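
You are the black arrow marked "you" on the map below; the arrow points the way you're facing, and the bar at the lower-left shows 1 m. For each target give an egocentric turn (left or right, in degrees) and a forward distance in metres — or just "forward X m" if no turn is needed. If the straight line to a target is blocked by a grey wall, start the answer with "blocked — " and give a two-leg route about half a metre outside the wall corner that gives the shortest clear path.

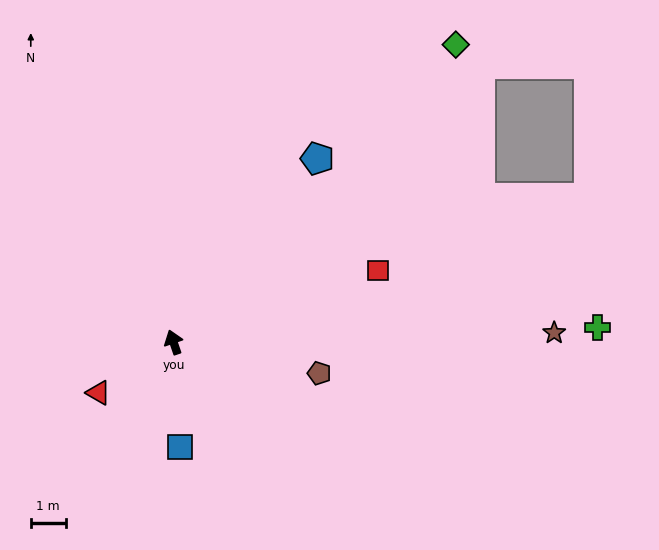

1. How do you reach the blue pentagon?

turn right 57°, forward 6.7 m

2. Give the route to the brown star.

turn right 108°, forward 10.9 m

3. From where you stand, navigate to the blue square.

turn left 165°, forward 3.0 m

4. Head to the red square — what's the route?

turn right 90°, forward 6.2 m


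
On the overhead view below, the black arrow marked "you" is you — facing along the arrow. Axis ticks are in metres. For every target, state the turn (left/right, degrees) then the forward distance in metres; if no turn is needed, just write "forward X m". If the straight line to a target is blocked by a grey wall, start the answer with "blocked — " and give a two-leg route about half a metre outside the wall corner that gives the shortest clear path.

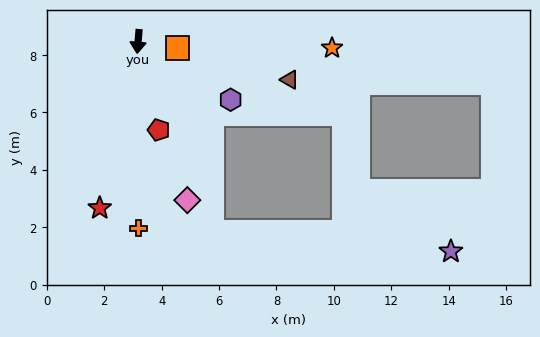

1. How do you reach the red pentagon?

turn left 18°, forward 3.2 m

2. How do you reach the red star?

turn right 8°, forward 6.0 m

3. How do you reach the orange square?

turn left 85°, forward 1.4 m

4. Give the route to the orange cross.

turn left 5°, forward 6.5 m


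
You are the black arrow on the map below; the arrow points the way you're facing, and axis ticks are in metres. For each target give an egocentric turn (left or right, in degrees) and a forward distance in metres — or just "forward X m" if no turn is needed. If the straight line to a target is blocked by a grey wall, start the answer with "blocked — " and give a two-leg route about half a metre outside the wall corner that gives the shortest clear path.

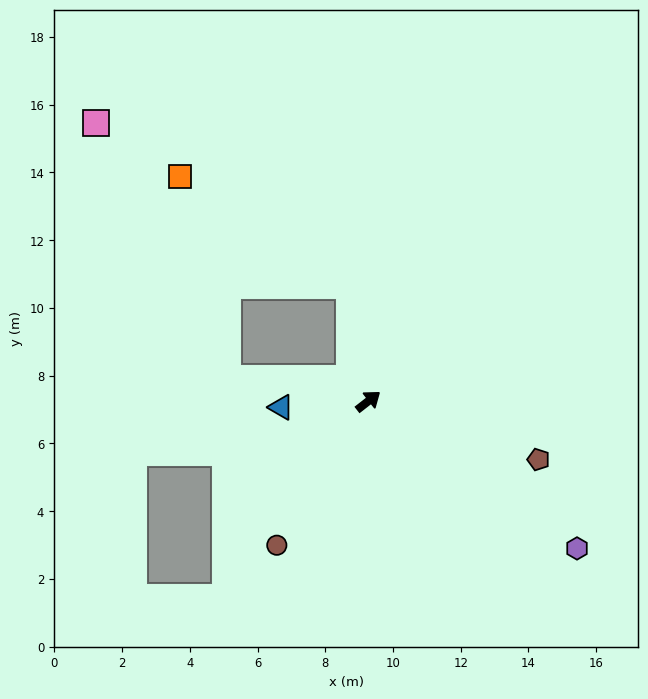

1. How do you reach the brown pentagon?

turn right 57°, forward 5.3 m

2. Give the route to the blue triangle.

turn left 146°, forward 2.6 m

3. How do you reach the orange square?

blocked — turn left 61°, forward 3.5 m, then turn left 49°, forward 6.0 m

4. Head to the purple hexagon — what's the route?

turn right 73°, forward 7.5 m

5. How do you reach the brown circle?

turn right 160°, forward 5.0 m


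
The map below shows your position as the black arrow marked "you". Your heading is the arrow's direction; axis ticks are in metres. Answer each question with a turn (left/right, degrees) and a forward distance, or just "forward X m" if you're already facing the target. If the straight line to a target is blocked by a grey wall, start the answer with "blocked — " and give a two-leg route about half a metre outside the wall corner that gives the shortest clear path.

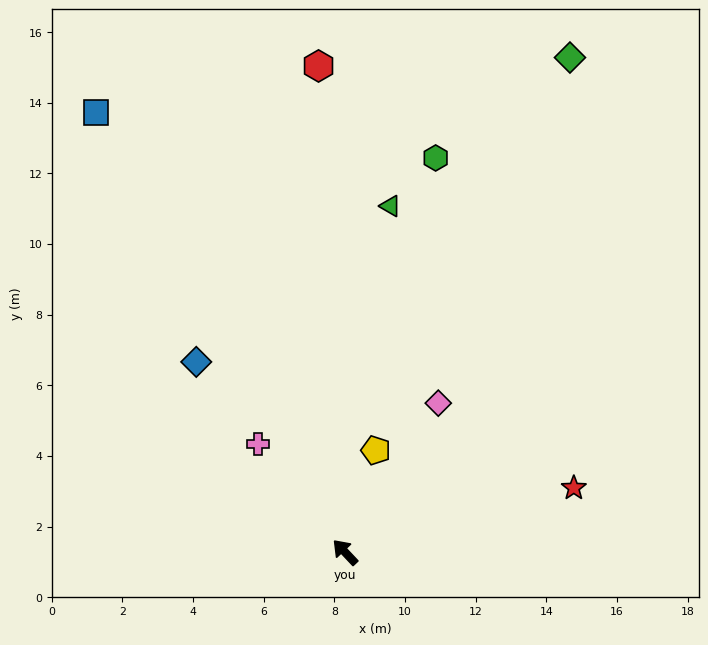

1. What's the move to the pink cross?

turn right 5°, forward 3.9 m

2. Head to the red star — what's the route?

turn right 118°, forward 6.7 m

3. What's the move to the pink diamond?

turn right 75°, forward 5.0 m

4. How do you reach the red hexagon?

turn right 40°, forward 13.8 m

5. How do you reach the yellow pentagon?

turn right 60°, forward 3.0 m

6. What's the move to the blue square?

turn right 14°, forward 14.3 m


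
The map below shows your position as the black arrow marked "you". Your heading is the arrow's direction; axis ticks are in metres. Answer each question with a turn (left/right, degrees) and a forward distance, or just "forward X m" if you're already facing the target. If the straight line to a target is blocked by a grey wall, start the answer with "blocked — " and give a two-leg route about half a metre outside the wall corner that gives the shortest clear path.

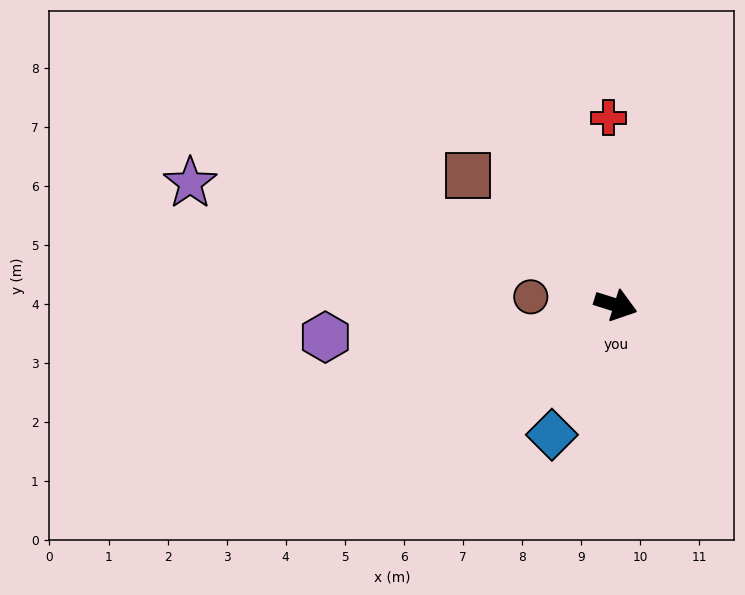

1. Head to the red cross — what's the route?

turn left 110°, forward 3.2 m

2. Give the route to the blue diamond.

turn right 99°, forward 2.4 m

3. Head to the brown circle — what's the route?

turn right 168°, forward 1.4 m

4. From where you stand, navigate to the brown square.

turn left 156°, forward 3.3 m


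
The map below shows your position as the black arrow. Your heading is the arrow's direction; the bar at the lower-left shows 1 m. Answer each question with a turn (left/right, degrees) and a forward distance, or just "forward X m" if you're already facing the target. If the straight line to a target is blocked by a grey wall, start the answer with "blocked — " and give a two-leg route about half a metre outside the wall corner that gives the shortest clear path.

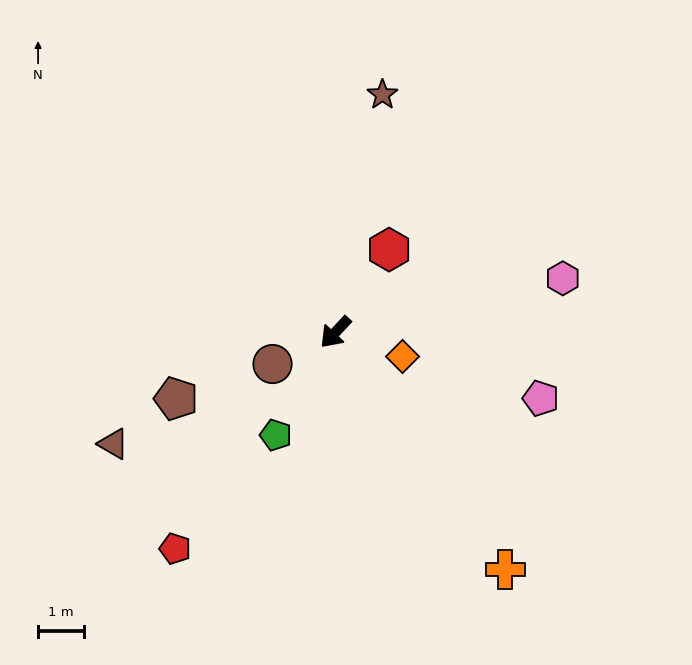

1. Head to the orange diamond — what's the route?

turn left 113°, forward 1.6 m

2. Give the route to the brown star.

turn right 148°, forward 5.3 m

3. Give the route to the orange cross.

turn left 79°, forward 6.4 m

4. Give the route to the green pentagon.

turn left 13°, forward 2.6 m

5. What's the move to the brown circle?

turn right 20°, forward 1.5 m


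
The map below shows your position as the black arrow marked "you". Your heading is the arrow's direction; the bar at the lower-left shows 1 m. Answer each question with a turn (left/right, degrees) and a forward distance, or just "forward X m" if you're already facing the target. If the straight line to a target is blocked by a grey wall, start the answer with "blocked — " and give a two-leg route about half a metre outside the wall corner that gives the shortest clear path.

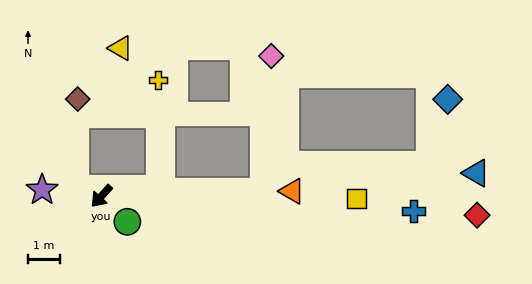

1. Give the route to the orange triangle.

turn left 134°, forward 6.0 m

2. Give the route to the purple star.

turn right 54°, forward 1.9 m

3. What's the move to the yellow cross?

blocked — turn left 140°, forward 1.8 m, then turn left 83°, forward 3.4 m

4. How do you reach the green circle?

turn left 87°, forward 1.1 m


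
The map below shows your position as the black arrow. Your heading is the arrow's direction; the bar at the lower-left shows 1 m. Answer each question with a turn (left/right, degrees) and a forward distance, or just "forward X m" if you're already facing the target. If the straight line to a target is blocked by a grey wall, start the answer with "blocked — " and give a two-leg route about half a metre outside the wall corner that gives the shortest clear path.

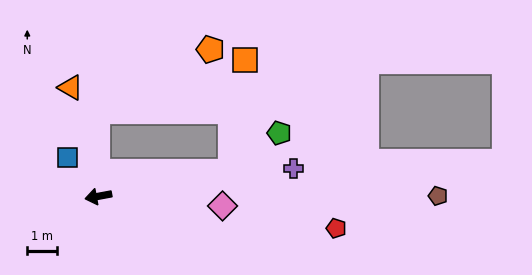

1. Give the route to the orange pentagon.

blocked — turn right 100°, forward 2.8 m, then turn right 62°, forward 4.3 m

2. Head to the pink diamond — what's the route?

turn left 165°, forward 4.1 m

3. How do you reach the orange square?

blocked — turn right 100°, forward 2.8 m, then turn right 71°, forward 5.2 m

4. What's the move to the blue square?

turn right 62°, forward 1.6 m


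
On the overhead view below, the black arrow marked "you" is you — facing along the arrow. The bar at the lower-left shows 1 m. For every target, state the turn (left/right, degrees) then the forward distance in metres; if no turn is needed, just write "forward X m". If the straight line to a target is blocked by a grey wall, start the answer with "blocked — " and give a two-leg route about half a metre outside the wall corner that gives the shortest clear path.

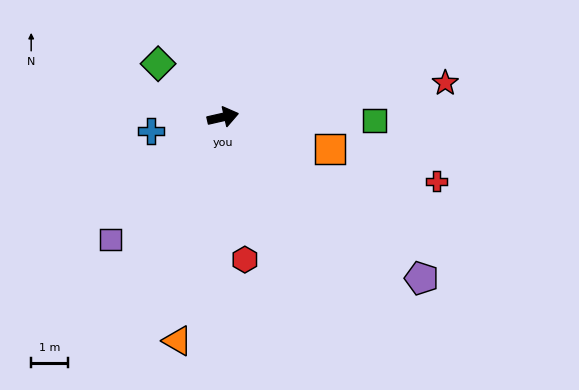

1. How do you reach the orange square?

turn right 29°, forward 3.0 m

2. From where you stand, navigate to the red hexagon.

turn right 94°, forward 3.9 m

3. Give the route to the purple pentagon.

turn right 52°, forward 6.9 m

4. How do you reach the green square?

turn right 14°, forward 4.1 m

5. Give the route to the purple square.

turn right 145°, forward 4.5 m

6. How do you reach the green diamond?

turn left 128°, forward 2.3 m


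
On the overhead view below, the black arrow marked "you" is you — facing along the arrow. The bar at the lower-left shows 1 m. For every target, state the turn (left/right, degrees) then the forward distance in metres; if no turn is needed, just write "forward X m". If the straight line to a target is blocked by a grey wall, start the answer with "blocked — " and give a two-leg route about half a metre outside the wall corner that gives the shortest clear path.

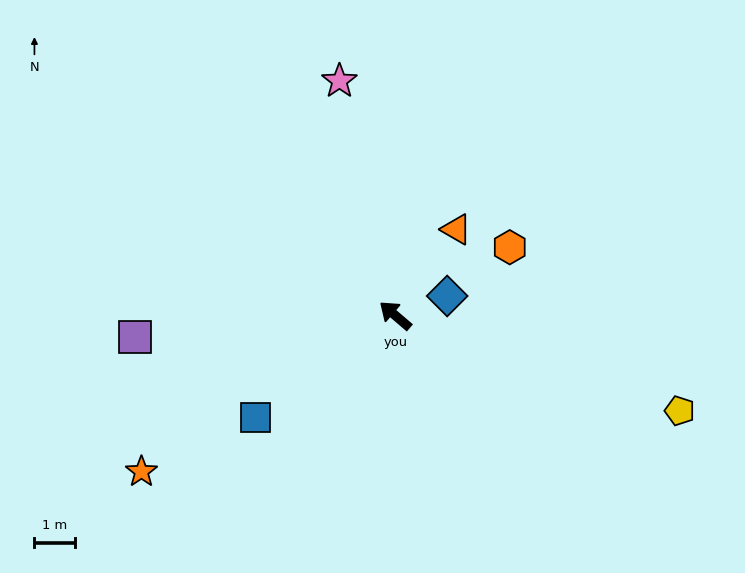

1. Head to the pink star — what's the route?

turn right 36°, forward 6.0 m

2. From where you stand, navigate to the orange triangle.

turn right 85°, forward 2.6 m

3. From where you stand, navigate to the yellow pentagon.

turn right 158°, forward 7.5 m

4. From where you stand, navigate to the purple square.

turn left 45°, forward 6.5 m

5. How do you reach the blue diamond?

turn right 119°, forward 1.4 m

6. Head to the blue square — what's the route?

turn left 77°, forward 4.3 m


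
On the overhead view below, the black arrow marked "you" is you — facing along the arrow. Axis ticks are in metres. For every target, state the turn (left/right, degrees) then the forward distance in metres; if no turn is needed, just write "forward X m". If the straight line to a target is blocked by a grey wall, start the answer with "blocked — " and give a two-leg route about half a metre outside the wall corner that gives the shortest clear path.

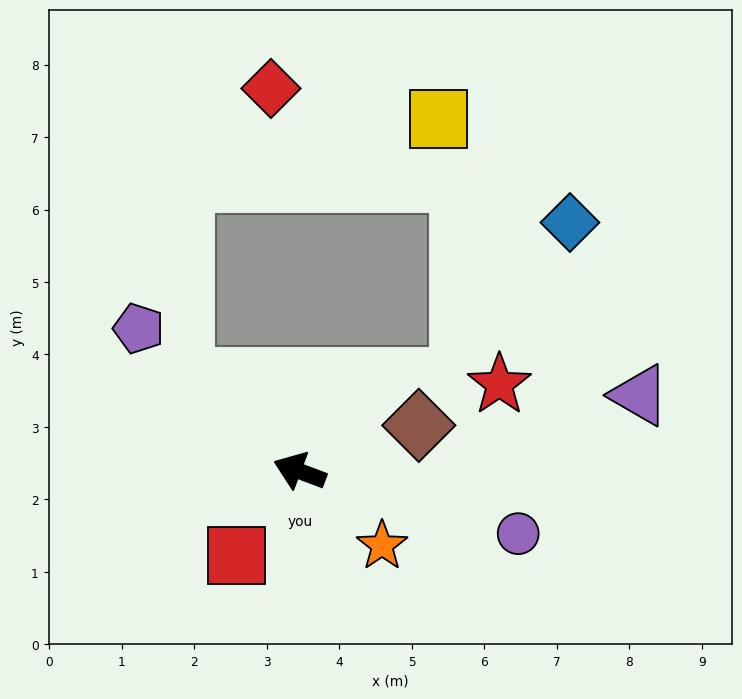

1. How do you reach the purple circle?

turn right 175°, forward 3.1 m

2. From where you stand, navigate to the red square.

turn left 74°, forward 1.5 m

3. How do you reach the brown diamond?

turn right 138°, forward 1.8 m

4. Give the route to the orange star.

turn left 159°, forward 1.5 m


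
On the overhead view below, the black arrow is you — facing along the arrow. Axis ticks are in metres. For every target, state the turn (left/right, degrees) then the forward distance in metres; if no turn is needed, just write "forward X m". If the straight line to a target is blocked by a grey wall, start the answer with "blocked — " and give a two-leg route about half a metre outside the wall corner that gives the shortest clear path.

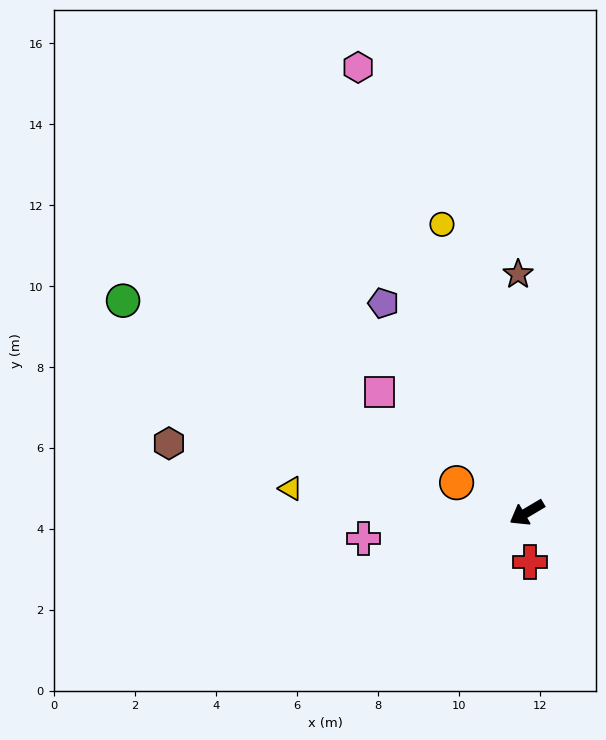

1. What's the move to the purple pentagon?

turn right 86°, forward 6.3 m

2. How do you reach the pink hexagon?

turn right 100°, forward 11.8 m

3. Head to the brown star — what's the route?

turn right 118°, forward 5.9 m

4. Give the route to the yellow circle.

turn right 104°, forward 7.4 m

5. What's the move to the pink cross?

turn right 21°, forward 4.1 m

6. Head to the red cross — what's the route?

turn left 63°, forward 1.2 m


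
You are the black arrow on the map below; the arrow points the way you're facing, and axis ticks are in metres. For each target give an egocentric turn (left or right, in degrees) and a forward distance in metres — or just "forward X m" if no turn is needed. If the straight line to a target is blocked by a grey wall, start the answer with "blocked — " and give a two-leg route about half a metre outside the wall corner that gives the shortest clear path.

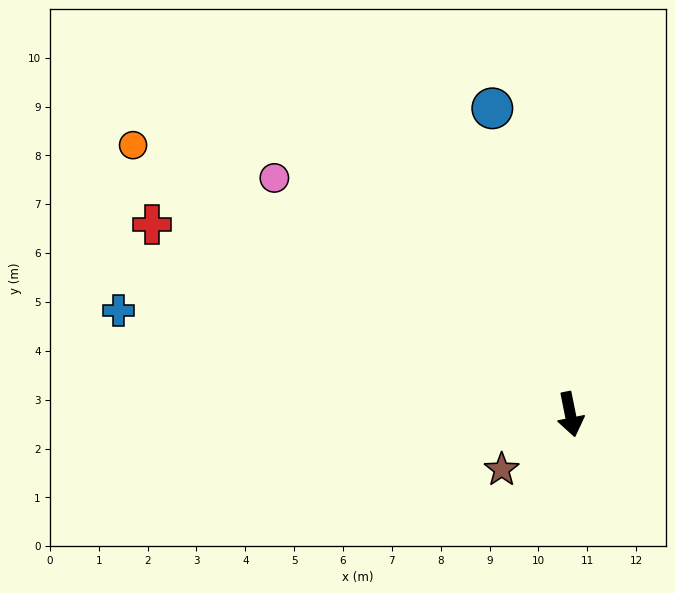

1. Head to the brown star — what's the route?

turn right 63°, forward 1.8 m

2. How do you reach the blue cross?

turn right 114°, forward 9.5 m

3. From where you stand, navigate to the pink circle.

turn right 140°, forward 7.8 m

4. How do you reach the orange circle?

turn right 133°, forward 10.5 m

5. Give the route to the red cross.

turn right 126°, forward 9.4 m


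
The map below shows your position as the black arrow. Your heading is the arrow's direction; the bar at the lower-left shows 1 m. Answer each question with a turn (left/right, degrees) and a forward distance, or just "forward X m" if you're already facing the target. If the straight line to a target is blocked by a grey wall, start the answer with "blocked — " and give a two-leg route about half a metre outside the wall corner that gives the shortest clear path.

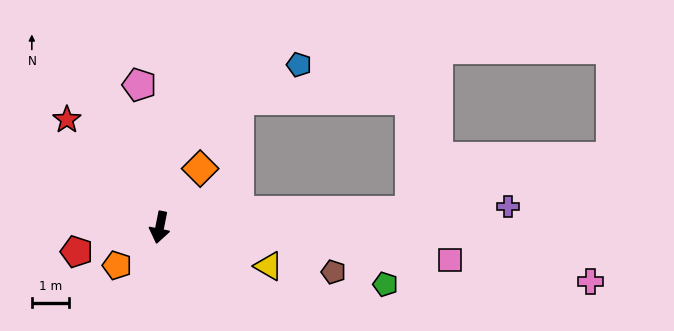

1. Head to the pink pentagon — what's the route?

turn right 161°, forward 3.9 m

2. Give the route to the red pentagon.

turn right 62°, forward 2.3 m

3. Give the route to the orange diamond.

turn left 157°, forward 1.9 m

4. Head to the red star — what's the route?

turn right 128°, forward 3.8 m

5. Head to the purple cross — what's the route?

turn left 105°, forward 9.4 m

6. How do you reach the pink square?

turn left 95°, forward 7.9 m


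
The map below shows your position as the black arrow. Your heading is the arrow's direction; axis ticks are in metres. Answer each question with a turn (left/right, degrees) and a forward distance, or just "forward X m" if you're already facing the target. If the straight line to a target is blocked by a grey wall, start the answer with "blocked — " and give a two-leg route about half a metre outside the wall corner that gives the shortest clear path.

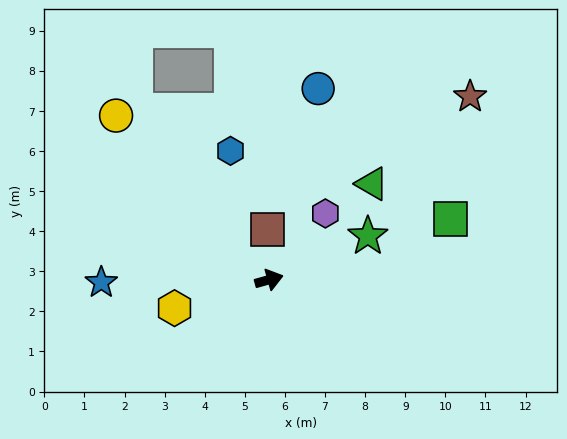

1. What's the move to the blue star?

turn left 165°, forward 4.2 m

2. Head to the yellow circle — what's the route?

turn left 117°, forward 5.6 m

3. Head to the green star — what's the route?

turn left 8°, forward 2.7 m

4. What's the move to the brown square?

turn left 76°, forward 1.3 m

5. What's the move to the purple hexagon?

turn left 34°, forward 2.2 m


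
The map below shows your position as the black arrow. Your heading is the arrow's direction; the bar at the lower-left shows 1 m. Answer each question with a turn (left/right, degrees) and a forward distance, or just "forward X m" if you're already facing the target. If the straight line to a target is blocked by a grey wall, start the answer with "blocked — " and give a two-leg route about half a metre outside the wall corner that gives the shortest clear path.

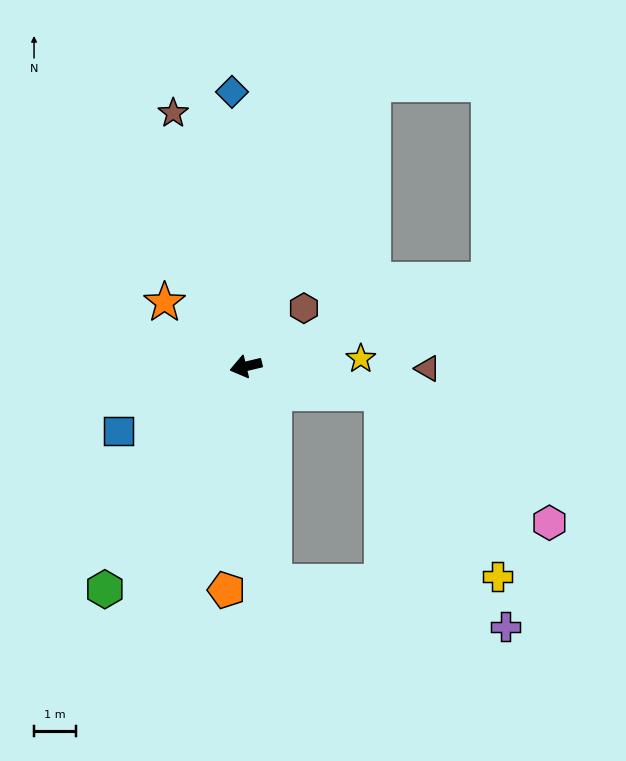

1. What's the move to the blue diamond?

turn right 100°, forward 6.6 m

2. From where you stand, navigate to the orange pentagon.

turn left 72°, forward 5.4 m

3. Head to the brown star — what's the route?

turn right 87°, forward 6.3 m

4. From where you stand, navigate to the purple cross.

blocked — turn left 84°, forward 5.2 m, then turn left 72°, forward 5.6 m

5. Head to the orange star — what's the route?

turn right 52°, forward 2.5 m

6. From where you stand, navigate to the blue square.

turn left 14°, forward 3.4 m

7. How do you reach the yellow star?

turn left 170°, forward 2.8 m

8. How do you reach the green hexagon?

turn left 44°, forward 6.3 m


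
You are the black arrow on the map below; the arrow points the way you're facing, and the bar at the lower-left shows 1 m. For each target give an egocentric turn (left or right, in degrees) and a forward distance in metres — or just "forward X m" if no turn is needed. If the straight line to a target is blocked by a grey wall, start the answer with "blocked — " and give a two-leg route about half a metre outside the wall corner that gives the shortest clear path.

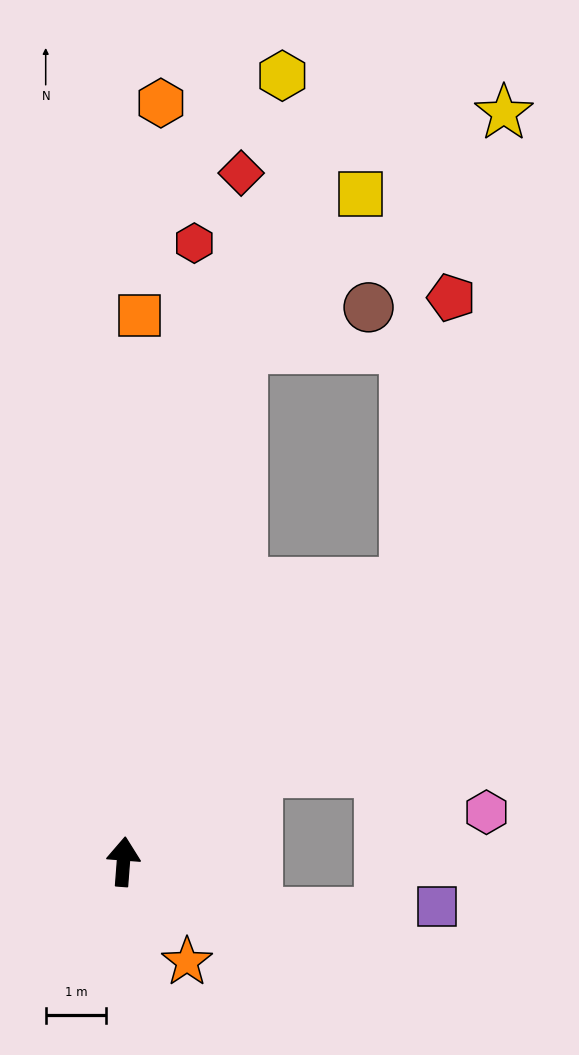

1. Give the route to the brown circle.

blocked — turn right 9°, forward 8.7 m, then turn right 59°, forward 2.2 m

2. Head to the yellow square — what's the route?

blocked — turn right 9°, forward 8.7 m, then turn right 24°, forward 3.2 m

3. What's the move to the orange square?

turn left 3°, forward 9.0 m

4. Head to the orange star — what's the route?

turn right 143°, forward 2.0 m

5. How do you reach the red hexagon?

turn right 2°, forward 10.3 m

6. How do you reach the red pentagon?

blocked — turn right 41°, forward 6.5 m, then turn left 36°, forward 4.8 m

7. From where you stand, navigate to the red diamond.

turn right 5°, forward 11.5 m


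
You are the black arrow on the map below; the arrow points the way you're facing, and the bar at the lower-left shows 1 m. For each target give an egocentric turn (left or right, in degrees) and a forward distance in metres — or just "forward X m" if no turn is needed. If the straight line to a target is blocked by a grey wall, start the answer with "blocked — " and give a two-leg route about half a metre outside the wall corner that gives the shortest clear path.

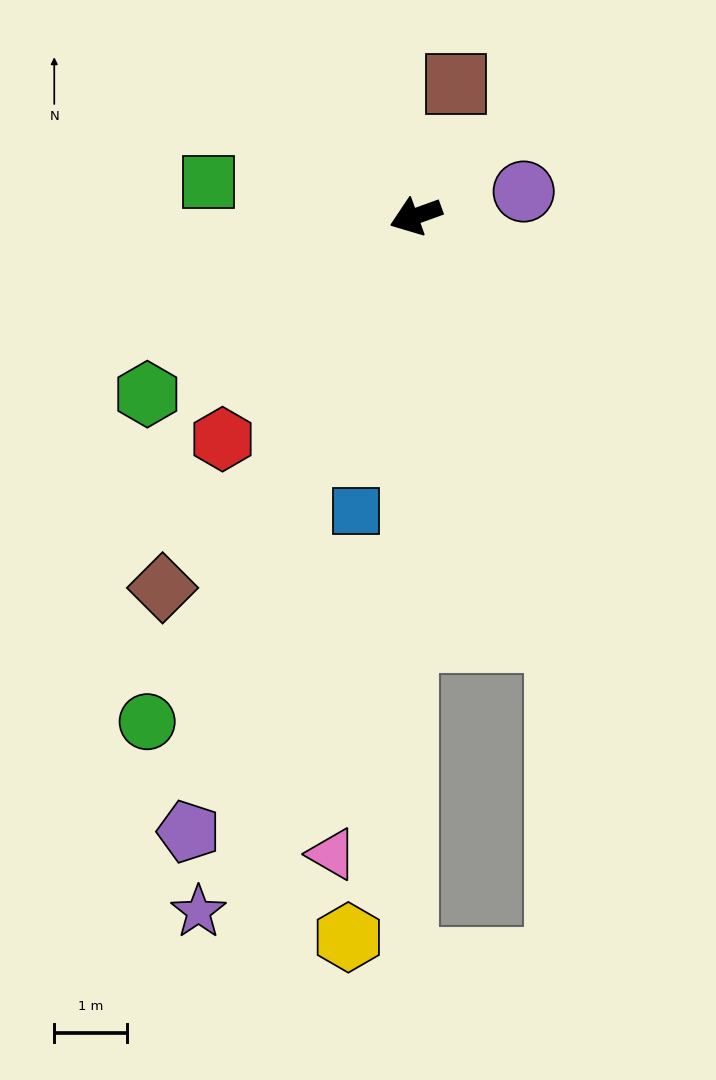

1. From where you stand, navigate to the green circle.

turn left 42°, forward 7.9 m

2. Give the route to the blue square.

turn left 59°, forward 4.1 m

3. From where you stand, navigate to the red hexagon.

turn left 29°, forward 4.1 m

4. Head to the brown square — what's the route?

turn right 127°, forward 1.9 m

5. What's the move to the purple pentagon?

turn left 50°, forward 9.0 m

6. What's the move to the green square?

turn right 29°, forward 2.9 m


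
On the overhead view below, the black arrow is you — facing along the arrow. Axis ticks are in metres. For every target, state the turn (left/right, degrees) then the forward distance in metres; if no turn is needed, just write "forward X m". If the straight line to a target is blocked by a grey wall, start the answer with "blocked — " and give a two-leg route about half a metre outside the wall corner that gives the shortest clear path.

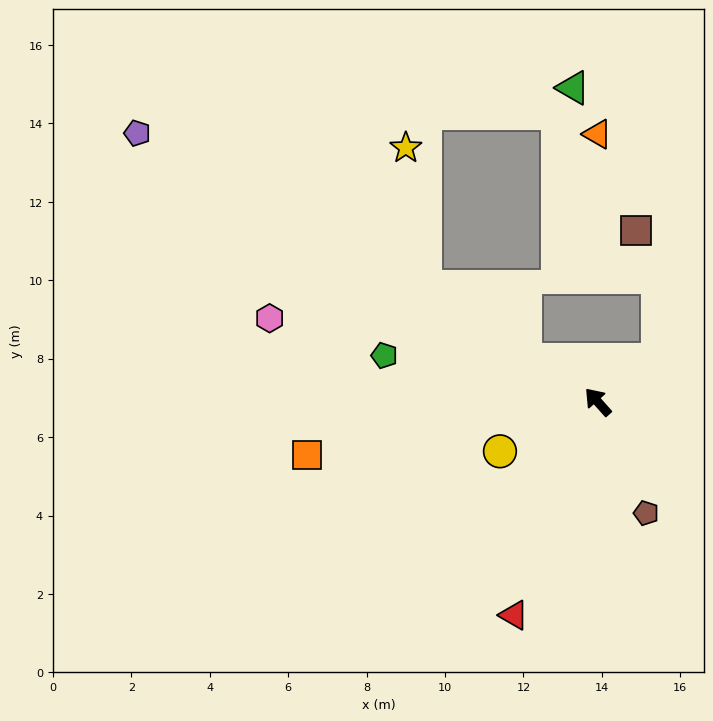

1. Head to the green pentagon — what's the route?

turn left 36°, forward 5.6 m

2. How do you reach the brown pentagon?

turn left 162°, forward 3.1 m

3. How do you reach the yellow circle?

turn left 75°, forward 2.8 m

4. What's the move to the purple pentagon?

turn left 18°, forward 13.6 m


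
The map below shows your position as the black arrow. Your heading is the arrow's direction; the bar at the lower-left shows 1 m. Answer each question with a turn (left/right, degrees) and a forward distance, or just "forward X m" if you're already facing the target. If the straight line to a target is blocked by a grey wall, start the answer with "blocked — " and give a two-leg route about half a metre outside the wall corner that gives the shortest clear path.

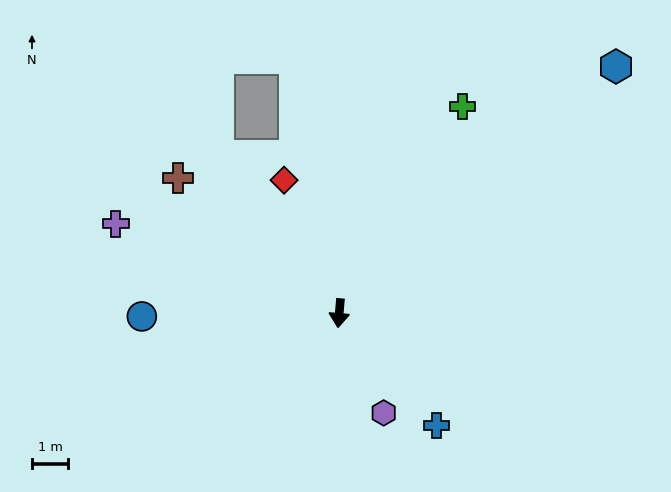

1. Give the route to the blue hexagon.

turn left 137°, forward 10.3 m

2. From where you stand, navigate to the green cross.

turn left 154°, forward 6.7 m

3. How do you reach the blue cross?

turn left 46°, forward 4.1 m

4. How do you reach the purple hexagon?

turn left 29°, forward 3.0 m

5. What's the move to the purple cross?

turn right 107°, forward 6.7 m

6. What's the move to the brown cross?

turn right 125°, forward 5.8 m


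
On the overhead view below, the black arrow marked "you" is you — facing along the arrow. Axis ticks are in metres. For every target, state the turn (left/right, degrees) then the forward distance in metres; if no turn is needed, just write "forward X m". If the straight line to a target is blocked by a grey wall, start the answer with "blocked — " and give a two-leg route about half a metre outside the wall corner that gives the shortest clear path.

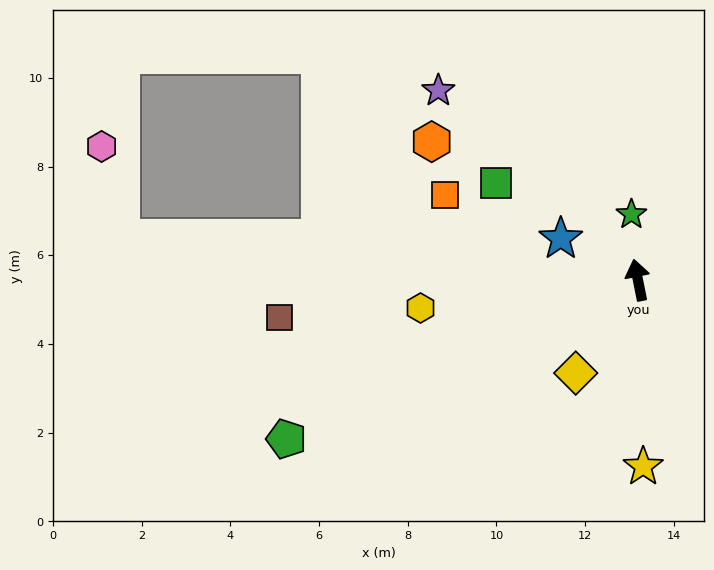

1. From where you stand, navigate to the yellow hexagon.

turn left 86°, forward 4.9 m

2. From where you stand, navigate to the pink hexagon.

blocked — turn left 74°, forward 11.7 m, then turn right 73°, forward 2.1 m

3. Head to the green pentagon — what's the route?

turn left 103°, forward 8.7 m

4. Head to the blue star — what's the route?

turn left 51°, forward 2.0 m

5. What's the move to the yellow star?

turn left 170°, forward 4.2 m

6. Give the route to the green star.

turn right 6°, forward 1.5 m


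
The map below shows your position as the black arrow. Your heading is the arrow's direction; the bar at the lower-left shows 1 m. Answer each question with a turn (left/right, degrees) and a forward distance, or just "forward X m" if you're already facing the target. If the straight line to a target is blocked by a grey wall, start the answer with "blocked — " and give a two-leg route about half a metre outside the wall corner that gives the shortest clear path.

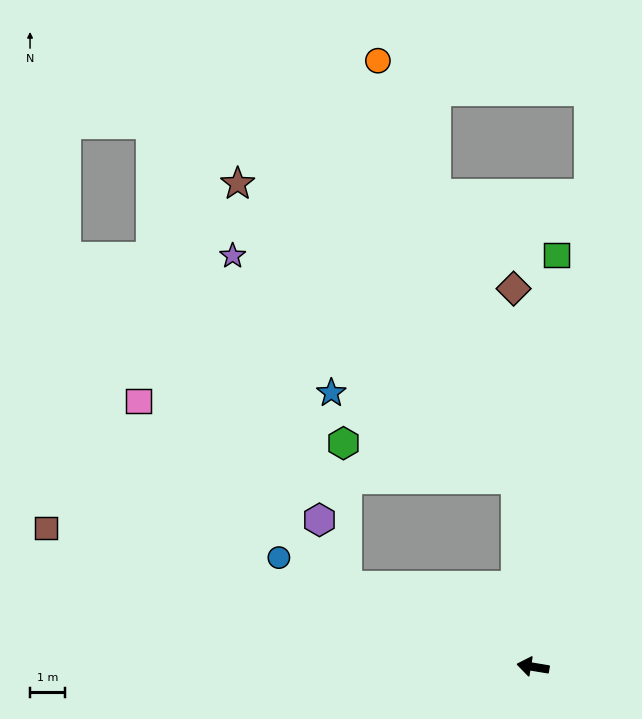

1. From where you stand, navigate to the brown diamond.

turn right 78°, forward 10.7 m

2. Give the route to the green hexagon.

blocked — turn right 14°, forward 5.8 m, then turn right 65°, forward 4.1 m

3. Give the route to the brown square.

turn right 6°, forward 14.4 m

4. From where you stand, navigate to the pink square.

blocked — turn right 14°, forward 5.8 m, then turn right 18°, forward 7.9 m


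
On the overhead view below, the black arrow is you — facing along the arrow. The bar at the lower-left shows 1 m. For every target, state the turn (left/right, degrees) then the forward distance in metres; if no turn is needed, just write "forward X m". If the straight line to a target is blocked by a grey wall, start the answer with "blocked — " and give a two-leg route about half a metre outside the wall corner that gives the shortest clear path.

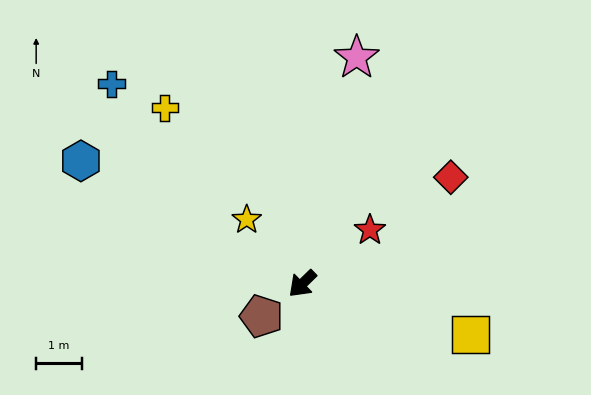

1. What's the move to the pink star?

turn right 148°, forward 5.1 m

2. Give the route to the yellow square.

turn left 119°, forward 3.9 m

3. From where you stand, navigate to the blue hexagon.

turn right 73°, forward 5.6 m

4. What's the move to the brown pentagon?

turn right 6°, forward 1.1 m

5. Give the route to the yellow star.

turn right 93°, forward 1.9 m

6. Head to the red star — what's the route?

turn left 174°, forward 1.9 m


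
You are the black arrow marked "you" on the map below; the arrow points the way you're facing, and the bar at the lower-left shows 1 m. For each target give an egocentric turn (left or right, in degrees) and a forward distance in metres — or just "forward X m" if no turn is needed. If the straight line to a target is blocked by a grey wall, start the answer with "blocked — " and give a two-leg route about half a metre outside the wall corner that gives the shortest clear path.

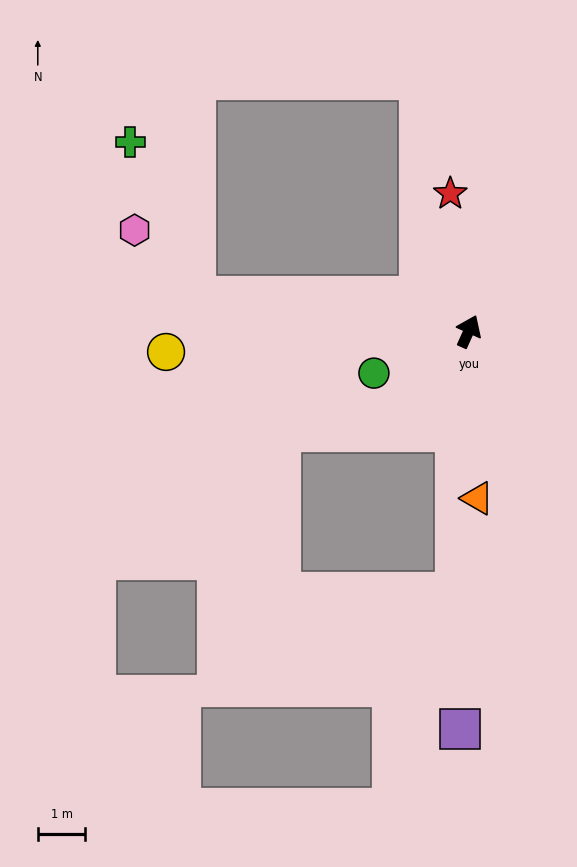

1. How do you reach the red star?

turn left 32°, forward 2.9 m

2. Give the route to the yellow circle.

turn left 118°, forward 6.4 m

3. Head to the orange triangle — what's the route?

turn right 153°, forward 3.5 m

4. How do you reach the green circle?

turn left 138°, forward 2.2 m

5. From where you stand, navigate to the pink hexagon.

blocked — turn left 107°, forward 5.8 m, then turn right 40°, forward 1.9 m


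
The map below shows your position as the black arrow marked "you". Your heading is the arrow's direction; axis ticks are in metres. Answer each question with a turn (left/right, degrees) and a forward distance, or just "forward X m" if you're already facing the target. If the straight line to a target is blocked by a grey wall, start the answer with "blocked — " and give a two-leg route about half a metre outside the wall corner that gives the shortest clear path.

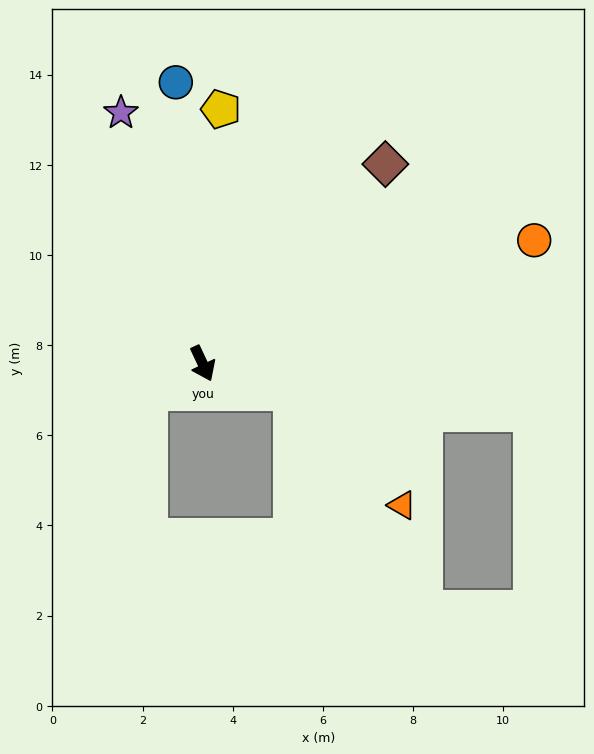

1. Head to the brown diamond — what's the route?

turn left 112°, forward 6.0 m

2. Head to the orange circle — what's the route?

turn left 85°, forward 7.8 m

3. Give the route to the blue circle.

turn left 160°, forward 6.3 m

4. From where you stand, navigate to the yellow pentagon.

turn left 151°, forward 5.7 m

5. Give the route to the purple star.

turn left 173°, forward 5.9 m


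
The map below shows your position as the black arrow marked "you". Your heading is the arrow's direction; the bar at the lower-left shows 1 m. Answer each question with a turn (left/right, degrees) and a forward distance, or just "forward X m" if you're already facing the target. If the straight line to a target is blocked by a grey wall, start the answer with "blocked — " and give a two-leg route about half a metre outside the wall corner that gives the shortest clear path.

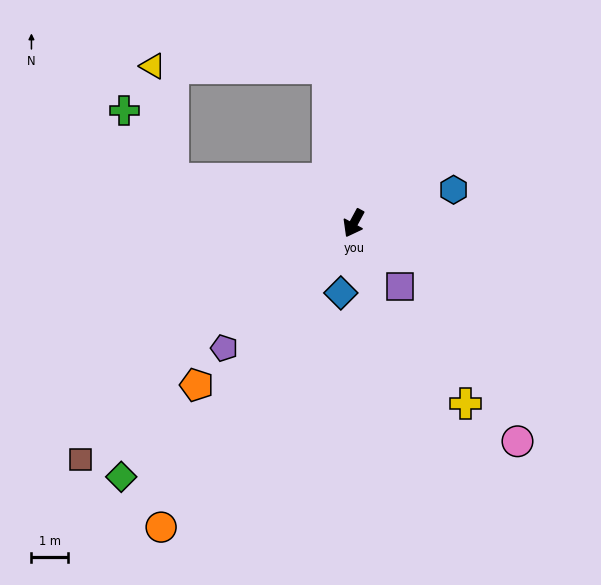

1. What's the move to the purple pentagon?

turn right 18°, forward 4.9 m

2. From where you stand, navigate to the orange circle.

turn right 4°, forward 9.7 m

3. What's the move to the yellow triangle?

blocked — turn right 75°, forward 5.0 m, then turn right 66°, forward 3.1 m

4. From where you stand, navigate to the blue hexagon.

turn left 137°, forward 2.8 m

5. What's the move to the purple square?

turn left 65°, forward 2.1 m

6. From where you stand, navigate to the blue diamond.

turn left 18°, forward 1.9 m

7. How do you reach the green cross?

blocked — turn right 75°, forward 5.0 m, then turn right 41°, forward 2.3 m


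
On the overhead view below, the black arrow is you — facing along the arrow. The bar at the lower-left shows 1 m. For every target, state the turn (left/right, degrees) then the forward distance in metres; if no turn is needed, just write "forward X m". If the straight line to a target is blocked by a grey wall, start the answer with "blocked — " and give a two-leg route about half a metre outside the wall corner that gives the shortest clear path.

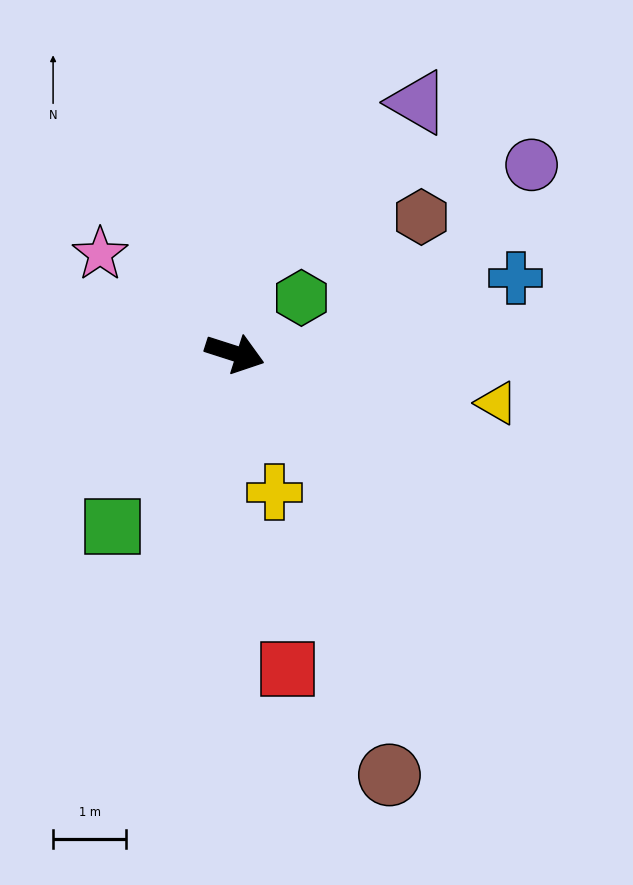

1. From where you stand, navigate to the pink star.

turn left 161°, forward 2.3 m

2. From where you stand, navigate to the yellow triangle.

turn left 7°, forward 3.6 m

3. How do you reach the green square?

turn right 107°, forward 2.9 m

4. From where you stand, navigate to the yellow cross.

turn right 56°, forward 2.0 m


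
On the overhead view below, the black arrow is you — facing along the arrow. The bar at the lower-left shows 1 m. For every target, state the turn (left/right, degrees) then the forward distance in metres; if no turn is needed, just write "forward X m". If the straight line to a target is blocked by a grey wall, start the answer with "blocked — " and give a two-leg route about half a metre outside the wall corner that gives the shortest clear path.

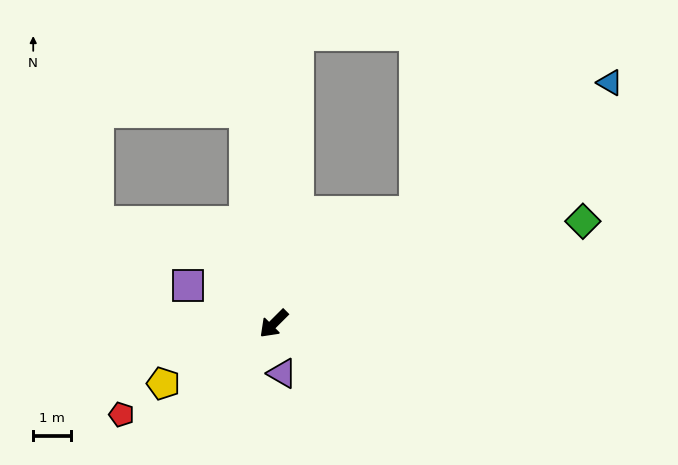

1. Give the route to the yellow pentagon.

turn right 16°, forward 3.3 m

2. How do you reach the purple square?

turn right 69°, forward 2.5 m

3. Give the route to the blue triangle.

turn left 171°, forward 11.0 m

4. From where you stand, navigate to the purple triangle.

turn left 55°, forward 1.3 m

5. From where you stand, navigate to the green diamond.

turn left 153°, forward 8.7 m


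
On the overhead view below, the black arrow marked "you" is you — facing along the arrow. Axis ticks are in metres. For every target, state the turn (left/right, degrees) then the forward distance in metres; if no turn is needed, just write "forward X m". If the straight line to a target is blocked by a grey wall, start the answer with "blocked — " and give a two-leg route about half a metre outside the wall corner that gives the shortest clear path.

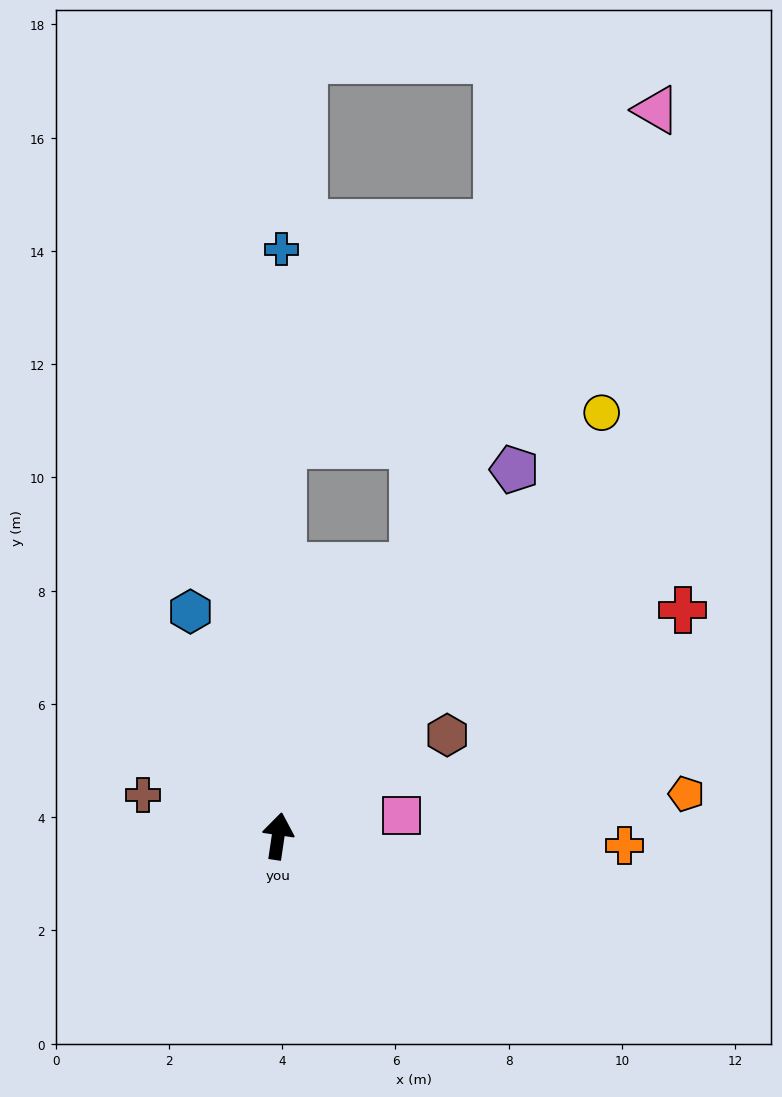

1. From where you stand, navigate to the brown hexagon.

turn right 51°, forward 3.5 m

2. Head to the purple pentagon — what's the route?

turn right 24°, forward 7.7 m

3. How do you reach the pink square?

turn right 72°, forward 2.2 m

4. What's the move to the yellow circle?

turn right 29°, forward 9.4 m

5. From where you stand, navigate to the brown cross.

turn left 81°, forward 2.5 m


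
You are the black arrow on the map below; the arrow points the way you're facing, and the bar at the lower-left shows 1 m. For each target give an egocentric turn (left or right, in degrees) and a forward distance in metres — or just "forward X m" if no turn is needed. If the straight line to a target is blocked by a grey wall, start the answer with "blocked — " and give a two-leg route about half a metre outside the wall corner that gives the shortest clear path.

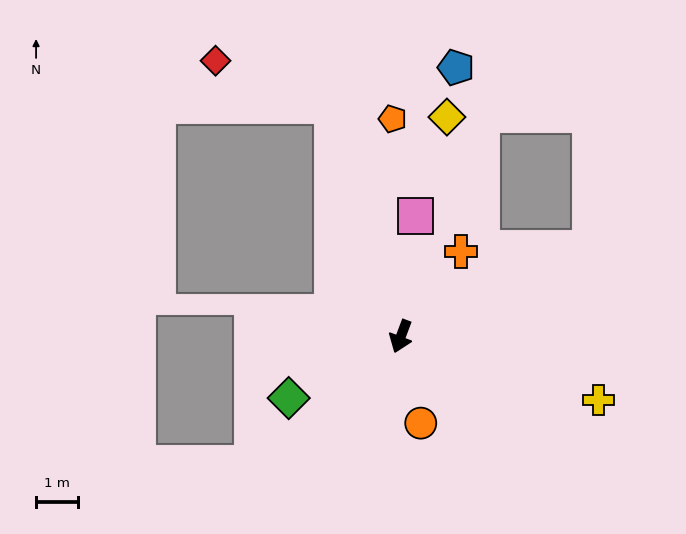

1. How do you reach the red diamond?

blocked — turn right 143°, forward 5.7 m, then turn left 53°, forward 3.0 m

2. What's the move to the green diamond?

turn right 41°, forward 3.0 m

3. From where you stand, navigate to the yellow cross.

turn left 93°, forward 4.9 m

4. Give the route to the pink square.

turn right 166°, forward 2.9 m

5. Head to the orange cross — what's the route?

turn left 165°, forward 2.5 m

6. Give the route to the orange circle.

turn left 34°, forward 2.1 m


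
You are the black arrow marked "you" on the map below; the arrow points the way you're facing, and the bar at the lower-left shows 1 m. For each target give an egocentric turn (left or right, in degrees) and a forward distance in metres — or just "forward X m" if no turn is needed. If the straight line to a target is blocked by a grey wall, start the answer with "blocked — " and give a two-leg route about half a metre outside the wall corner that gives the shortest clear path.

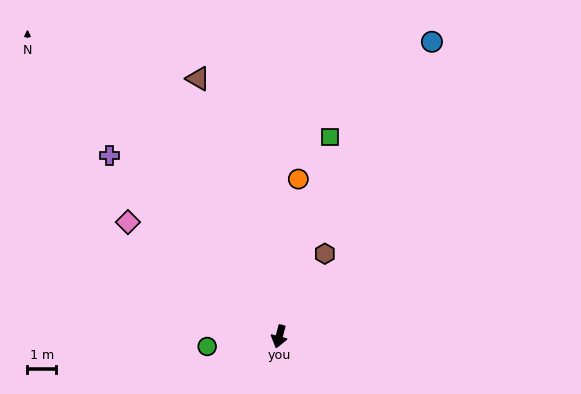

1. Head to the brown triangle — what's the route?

turn right 148°, forward 9.4 m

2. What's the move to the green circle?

turn right 67°, forward 2.5 m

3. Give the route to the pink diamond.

turn right 112°, forward 6.6 m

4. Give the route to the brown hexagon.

turn left 166°, forward 3.3 m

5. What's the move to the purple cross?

turn right 122°, forward 8.6 m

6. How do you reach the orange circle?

turn right 172°, forward 5.5 m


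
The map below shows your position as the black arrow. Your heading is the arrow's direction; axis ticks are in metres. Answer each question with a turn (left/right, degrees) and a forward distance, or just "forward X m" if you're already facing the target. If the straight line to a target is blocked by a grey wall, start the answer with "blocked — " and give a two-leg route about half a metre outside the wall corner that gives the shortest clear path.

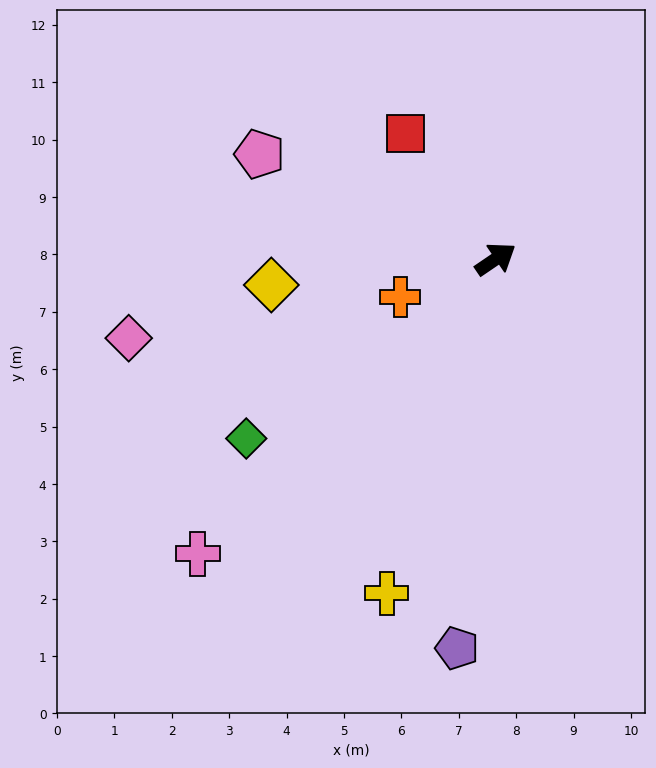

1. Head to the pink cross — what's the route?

turn right 170°, forward 7.3 m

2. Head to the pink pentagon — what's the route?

turn left 122°, forward 4.5 m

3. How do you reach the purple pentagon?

turn right 130°, forward 6.8 m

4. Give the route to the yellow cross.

turn right 142°, forward 6.1 m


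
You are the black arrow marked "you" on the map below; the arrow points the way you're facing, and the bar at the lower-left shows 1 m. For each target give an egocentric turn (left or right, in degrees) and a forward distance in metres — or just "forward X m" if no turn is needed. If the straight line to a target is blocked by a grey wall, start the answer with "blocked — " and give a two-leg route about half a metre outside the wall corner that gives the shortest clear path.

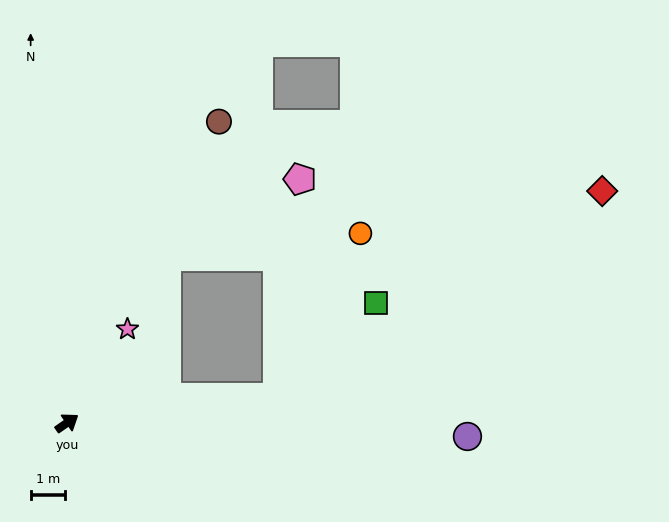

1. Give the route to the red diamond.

blocked — turn right 28°, forward 6.2 m, then turn left 26°, forward 11.2 m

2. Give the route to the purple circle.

turn right 37°, forward 11.7 m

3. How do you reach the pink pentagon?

blocked — turn right 28°, forward 6.2 m, then turn left 78°, forward 6.4 m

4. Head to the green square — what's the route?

blocked — turn right 28°, forward 6.2 m, then turn left 37°, forward 4.0 m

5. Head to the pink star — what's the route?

turn left 22°, forward 3.3 m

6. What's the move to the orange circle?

blocked — turn right 28°, forward 6.2 m, then turn left 57°, forward 5.4 m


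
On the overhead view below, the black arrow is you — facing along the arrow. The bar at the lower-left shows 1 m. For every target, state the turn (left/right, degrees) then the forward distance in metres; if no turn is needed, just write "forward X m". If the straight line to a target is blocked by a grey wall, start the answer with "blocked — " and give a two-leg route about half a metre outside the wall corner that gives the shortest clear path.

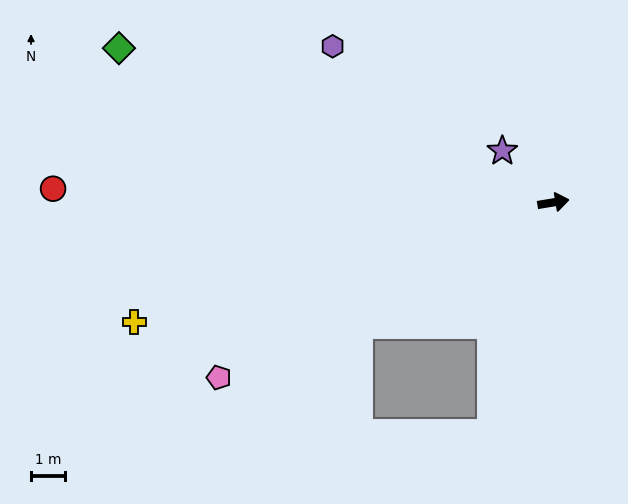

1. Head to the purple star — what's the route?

turn left 125°, forward 2.2 m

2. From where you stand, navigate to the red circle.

turn left 169°, forward 14.9 m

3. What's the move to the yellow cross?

turn right 174°, forward 13.0 m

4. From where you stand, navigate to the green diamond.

turn left 151°, forward 13.7 m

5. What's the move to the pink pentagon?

turn right 162°, forward 11.2 m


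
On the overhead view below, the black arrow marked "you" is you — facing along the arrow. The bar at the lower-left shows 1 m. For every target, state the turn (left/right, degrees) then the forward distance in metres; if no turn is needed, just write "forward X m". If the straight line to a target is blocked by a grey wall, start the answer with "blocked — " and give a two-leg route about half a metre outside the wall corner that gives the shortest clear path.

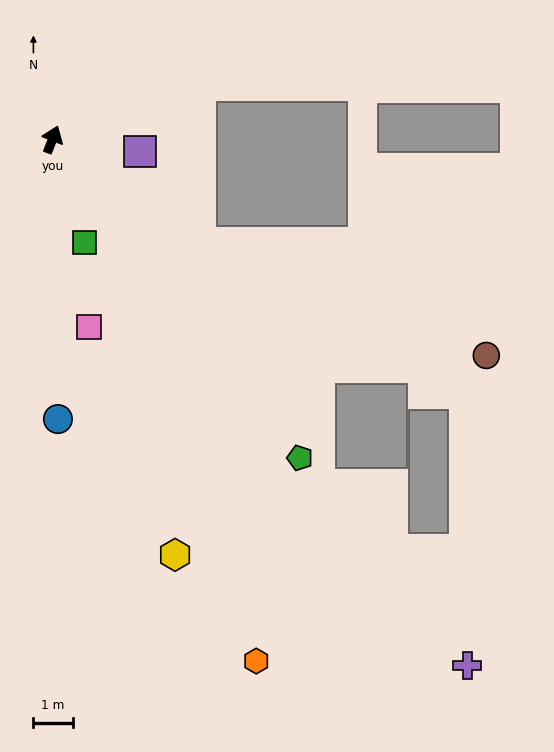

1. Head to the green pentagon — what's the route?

turn right 121°, forward 10.2 m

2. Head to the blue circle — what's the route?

turn right 158°, forward 7.1 m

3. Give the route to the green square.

turn right 142°, forward 2.7 m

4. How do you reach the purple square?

turn right 77°, forward 2.2 m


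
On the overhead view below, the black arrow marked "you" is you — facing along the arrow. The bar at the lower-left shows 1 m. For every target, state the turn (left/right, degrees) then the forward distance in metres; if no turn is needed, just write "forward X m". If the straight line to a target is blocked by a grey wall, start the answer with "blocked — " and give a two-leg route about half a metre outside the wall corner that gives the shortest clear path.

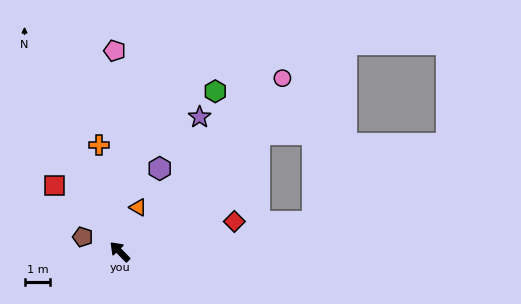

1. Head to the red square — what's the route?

forward 3.6 m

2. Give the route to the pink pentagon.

turn right 43°, forward 7.8 m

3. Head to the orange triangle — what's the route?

turn right 67°, forward 1.9 m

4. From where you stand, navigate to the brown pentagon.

turn left 24°, forward 1.5 m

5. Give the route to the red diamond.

turn right 120°, forward 4.6 m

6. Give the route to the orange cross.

turn right 33°, forward 4.2 m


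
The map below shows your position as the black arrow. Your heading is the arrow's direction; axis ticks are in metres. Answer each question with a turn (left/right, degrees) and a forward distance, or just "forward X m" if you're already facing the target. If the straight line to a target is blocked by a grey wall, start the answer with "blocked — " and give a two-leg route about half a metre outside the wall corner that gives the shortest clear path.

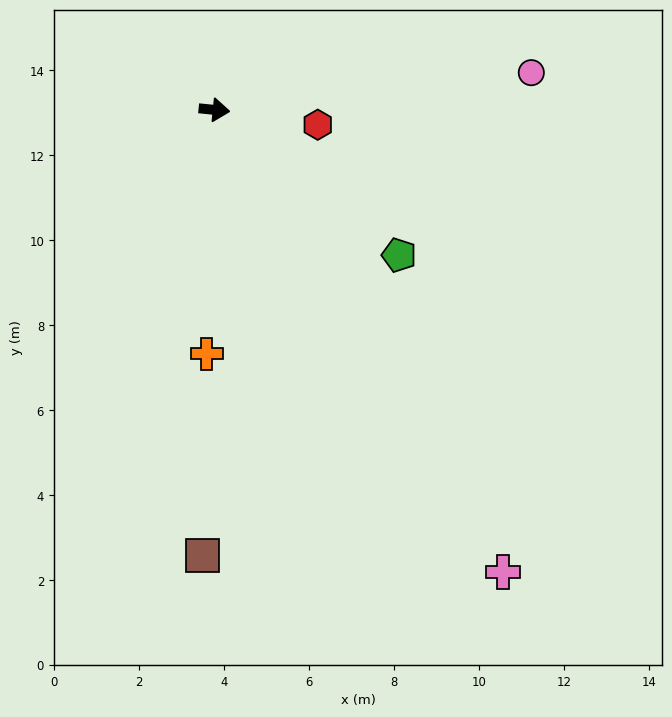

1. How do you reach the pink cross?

turn right 52°, forward 12.8 m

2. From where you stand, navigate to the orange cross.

turn right 86°, forward 5.7 m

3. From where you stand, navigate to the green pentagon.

turn right 32°, forward 5.5 m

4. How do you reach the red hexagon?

turn right 2°, forward 2.5 m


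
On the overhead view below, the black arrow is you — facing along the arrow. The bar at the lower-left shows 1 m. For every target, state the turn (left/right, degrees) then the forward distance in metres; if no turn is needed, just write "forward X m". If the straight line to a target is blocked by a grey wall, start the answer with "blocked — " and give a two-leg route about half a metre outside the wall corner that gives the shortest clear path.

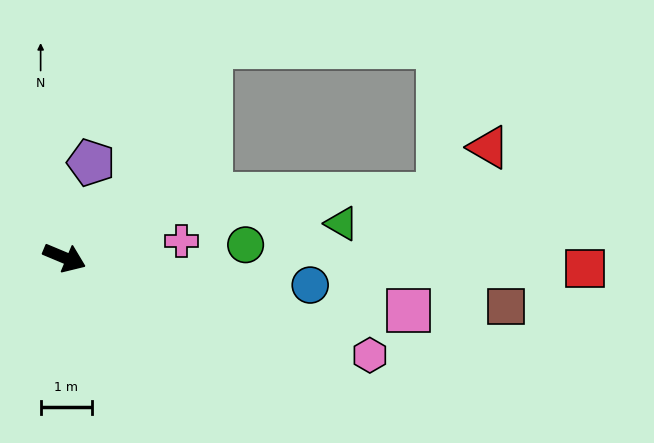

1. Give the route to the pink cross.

turn left 31°, forward 2.3 m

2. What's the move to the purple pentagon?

turn left 97°, forward 1.9 m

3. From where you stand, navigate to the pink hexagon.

turn left 5°, forward 6.3 m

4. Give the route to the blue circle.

turn left 16°, forward 4.8 m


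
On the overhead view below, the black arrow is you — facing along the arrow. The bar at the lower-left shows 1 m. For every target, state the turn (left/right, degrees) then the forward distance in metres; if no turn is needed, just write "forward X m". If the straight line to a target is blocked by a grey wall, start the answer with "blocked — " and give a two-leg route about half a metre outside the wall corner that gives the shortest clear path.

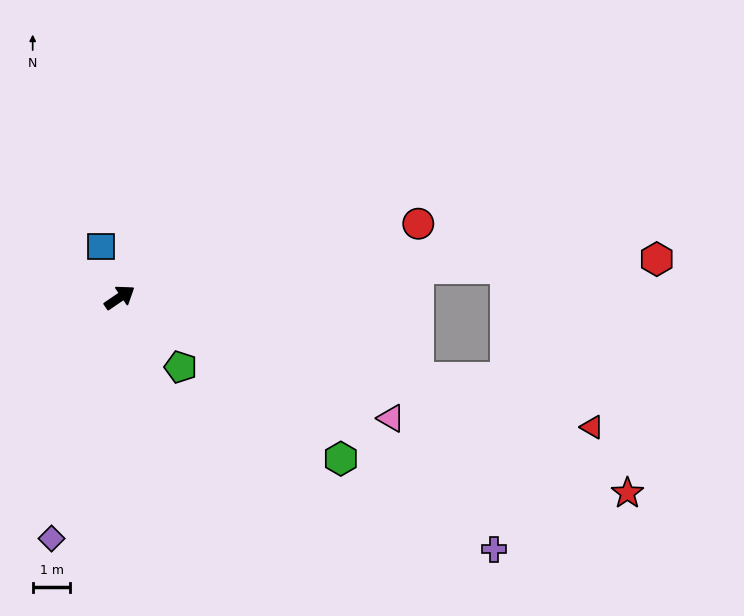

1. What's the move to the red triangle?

turn right 50°, forward 13.0 m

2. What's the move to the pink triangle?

turn right 58°, forward 7.9 m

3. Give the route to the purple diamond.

turn right 140°, forward 6.6 m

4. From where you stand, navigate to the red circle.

turn right 20°, forward 8.2 m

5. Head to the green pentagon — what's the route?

turn right 83°, forward 2.5 m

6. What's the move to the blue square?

turn left 76°, forward 1.4 m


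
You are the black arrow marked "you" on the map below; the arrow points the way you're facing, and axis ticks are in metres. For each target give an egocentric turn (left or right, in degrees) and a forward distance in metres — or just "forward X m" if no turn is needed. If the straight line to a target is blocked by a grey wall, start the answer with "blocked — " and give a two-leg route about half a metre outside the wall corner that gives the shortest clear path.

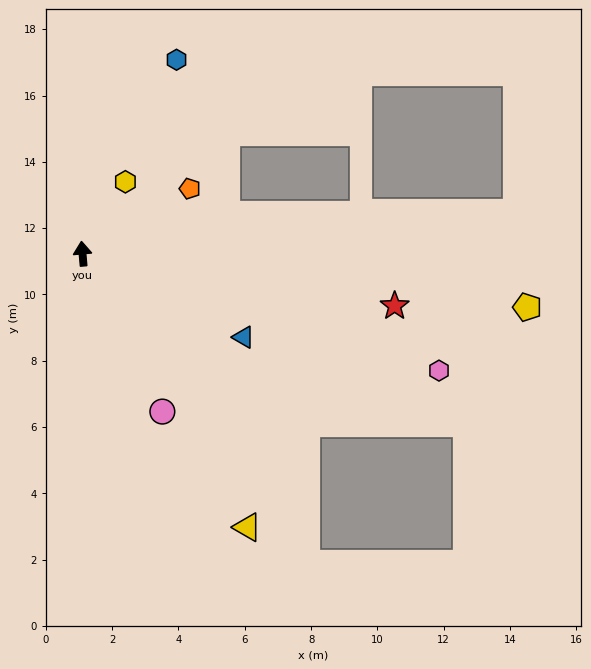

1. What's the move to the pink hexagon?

turn right 113°, forward 11.3 m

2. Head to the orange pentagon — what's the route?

turn right 64°, forward 3.8 m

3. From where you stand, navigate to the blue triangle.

turn right 122°, forward 5.5 m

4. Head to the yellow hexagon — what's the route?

turn right 36°, forward 2.5 m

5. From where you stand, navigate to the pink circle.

turn right 158°, forward 5.3 m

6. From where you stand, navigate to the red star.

turn right 104°, forward 9.5 m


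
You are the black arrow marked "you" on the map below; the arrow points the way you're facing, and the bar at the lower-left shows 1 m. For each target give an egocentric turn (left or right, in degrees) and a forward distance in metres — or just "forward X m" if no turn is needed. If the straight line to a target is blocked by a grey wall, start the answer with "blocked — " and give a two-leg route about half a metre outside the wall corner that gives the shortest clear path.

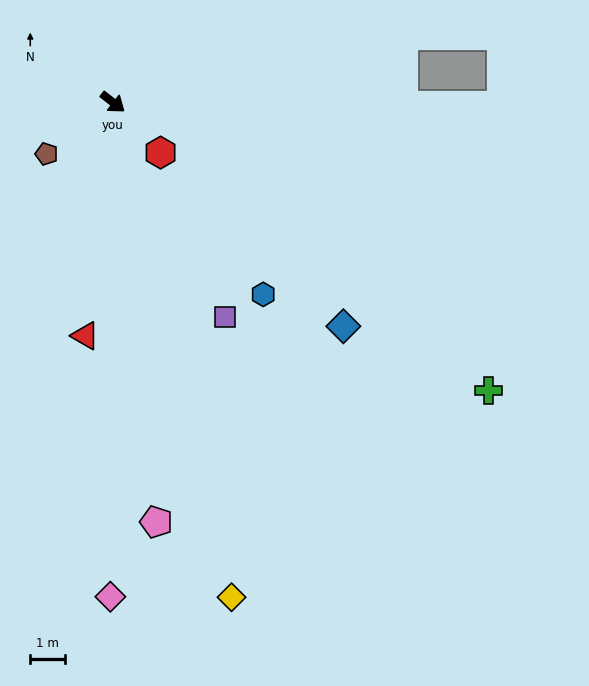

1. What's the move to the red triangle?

turn right 59°, forward 6.8 m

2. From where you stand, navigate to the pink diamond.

turn right 52°, forward 14.3 m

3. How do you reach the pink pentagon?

turn right 46°, forward 12.2 m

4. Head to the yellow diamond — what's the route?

turn right 38°, forward 14.7 m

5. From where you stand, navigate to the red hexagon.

turn right 8°, forward 2.0 m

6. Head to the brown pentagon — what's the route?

turn right 104°, forward 2.4 m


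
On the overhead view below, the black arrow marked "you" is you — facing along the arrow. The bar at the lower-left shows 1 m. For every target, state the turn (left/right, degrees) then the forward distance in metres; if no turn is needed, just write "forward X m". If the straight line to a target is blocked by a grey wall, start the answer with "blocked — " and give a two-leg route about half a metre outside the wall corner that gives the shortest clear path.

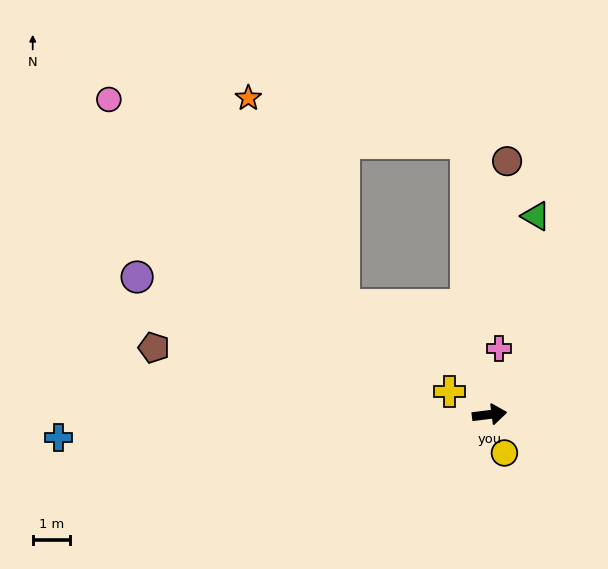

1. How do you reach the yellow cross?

turn left 143°, forward 1.2 m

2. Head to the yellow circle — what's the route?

turn right 76°, forward 1.1 m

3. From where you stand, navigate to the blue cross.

turn left 176°, forward 11.6 m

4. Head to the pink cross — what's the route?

turn left 75°, forward 1.8 m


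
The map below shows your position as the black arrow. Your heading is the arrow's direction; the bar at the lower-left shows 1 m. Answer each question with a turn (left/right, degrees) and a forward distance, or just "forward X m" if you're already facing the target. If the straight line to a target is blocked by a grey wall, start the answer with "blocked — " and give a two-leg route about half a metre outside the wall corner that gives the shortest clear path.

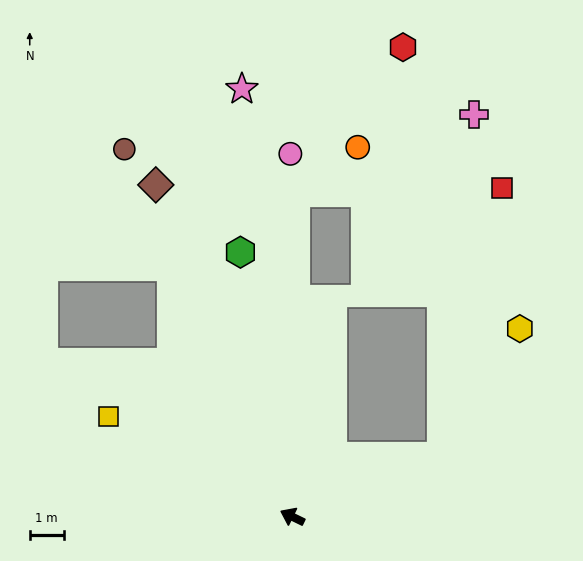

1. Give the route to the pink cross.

blocked — turn right 132°, forward 4.7 m, then turn left 63°, forward 10.1 m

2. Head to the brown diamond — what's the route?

turn right 42°, forward 10.5 m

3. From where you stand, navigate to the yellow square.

turn right 3°, forward 6.1 m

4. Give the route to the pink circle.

turn right 64°, forward 10.7 m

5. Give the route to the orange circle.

blocked — turn right 65°, forward 9.5 m, then turn right 53°, forward 2.3 m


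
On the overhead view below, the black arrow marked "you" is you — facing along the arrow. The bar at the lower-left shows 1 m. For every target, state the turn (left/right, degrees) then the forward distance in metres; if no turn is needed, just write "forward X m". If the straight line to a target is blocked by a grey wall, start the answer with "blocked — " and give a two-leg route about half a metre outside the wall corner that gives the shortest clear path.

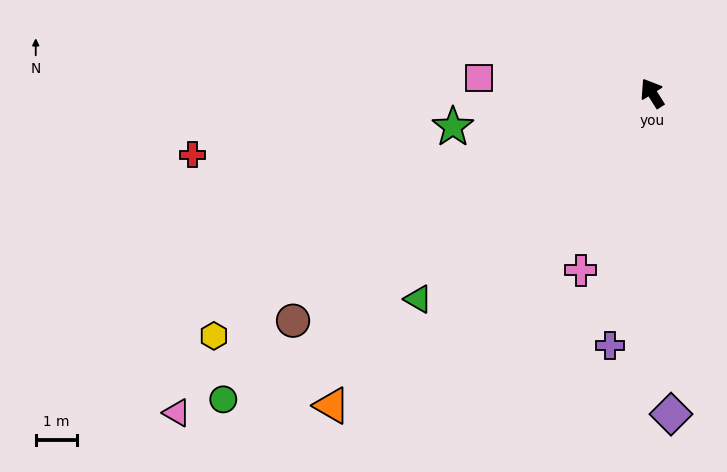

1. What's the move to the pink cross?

turn left 126°, forward 4.6 m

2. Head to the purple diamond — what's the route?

turn left 151°, forward 7.8 m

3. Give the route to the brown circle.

turn left 90°, forward 10.3 m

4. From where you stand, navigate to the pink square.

turn left 53°, forward 4.2 m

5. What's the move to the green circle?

turn left 93°, forward 12.7 m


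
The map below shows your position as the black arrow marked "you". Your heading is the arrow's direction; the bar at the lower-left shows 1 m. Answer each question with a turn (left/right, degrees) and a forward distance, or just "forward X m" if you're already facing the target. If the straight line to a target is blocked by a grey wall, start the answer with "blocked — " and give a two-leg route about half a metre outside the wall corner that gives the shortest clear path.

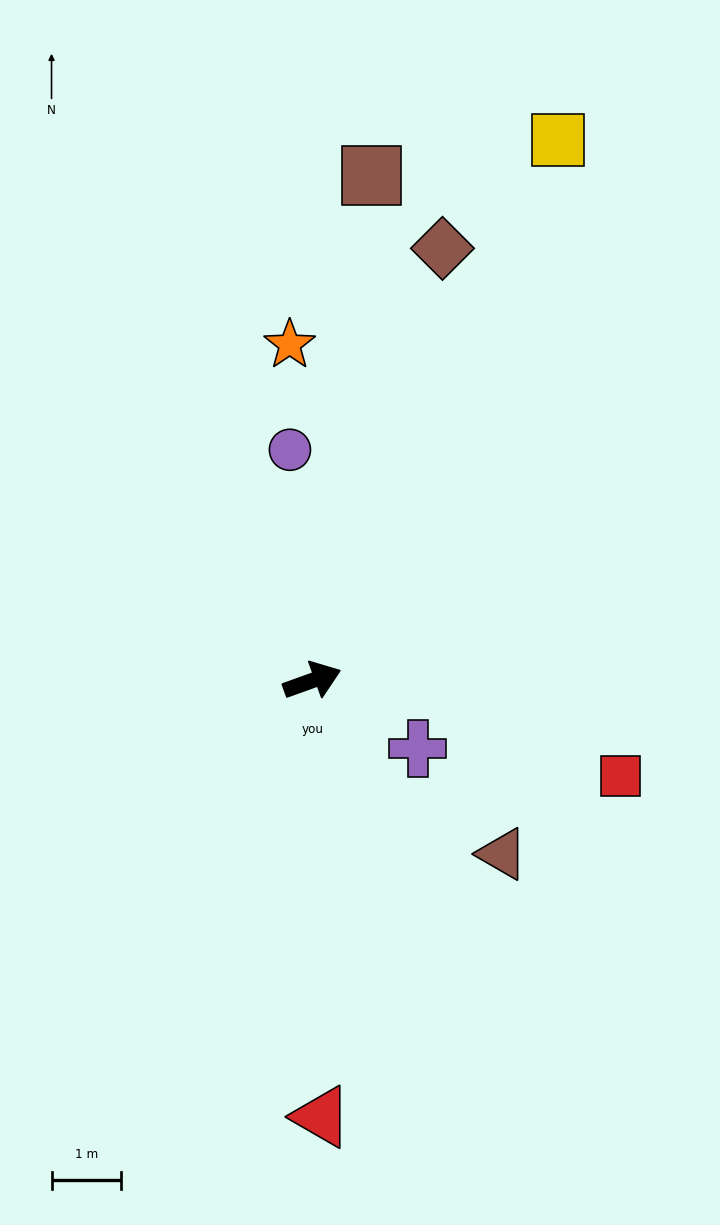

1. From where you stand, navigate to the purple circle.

turn left 76°, forward 3.3 m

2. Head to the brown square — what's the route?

turn left 63°, forward 7.3 m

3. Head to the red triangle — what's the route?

turn right 109°, forward 6.2 m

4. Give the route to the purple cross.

turn right 53°, forward 1.8 m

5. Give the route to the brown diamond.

turn left 53°, forward 6.5 m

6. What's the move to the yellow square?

turn left 46°, forward 8.5 m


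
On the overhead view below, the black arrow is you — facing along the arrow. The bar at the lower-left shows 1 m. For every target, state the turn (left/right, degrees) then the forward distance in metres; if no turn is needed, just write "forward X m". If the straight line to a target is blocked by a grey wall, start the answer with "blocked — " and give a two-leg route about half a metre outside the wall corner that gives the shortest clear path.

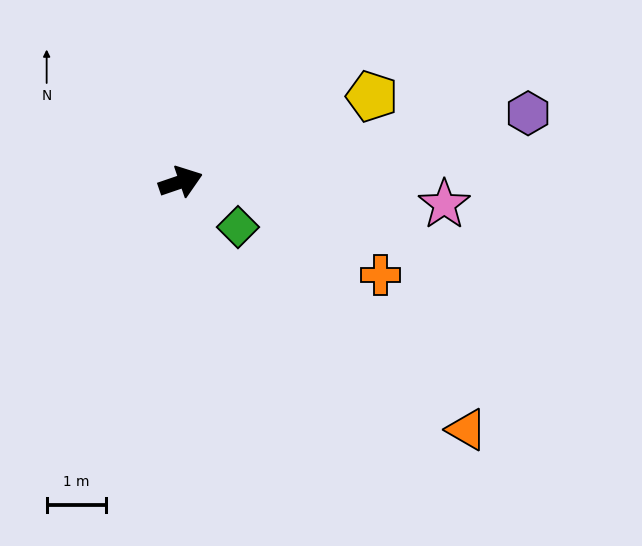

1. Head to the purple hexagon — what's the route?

turn right 8°, forward 5.9 m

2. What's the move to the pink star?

turn right 24°, forward 4.4 m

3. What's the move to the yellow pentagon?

turn left 5°, forward 3.5 m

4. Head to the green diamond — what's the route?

turn right 57°, forward 1.2 m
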